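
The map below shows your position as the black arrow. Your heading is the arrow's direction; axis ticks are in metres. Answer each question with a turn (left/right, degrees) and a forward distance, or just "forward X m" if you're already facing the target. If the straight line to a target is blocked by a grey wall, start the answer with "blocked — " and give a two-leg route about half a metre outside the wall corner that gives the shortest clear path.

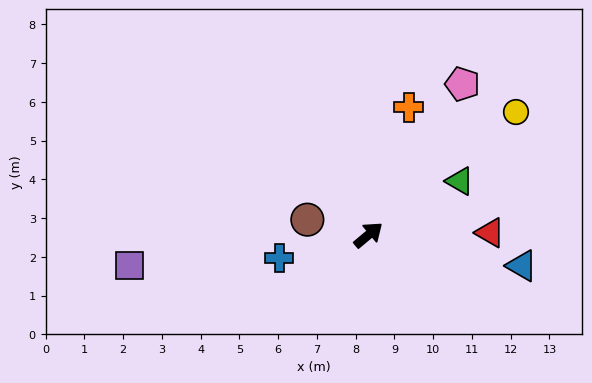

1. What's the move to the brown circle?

turn left 126°, forward 1.6 m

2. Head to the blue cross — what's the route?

turn left 155°, forward 2.4 m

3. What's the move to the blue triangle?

turn right 51°, forward 4.0 m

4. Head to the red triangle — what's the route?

turn right 39°, forward 3.1 m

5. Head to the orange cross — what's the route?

turn left 33°, forward 3.5 m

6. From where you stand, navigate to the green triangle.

turn right 9°, forward 2.7 m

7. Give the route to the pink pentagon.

turn left 18°, forward 4.6 m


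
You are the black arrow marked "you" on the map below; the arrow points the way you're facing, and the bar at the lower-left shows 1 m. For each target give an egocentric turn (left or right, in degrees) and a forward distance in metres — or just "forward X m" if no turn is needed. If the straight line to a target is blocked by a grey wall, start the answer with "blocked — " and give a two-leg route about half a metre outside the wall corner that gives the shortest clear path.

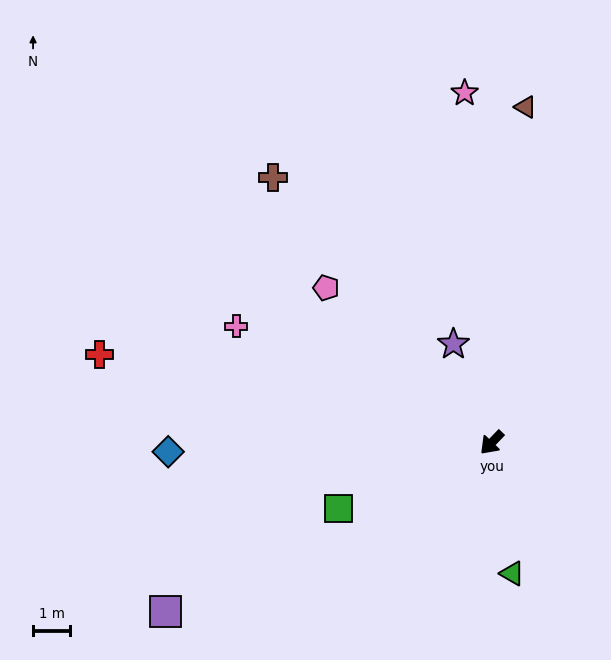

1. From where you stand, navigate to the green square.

turn right 23°, forward 4.5 m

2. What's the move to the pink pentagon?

turn right 89°, forward 6.1 m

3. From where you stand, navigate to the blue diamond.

turn right 45°, forward 8.7 m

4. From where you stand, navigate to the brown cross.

turn right 97°, forward 9.3 m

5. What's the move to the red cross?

turn right 59°, forward 10.8 m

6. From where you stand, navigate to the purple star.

turn right 115°, forward 2.9 m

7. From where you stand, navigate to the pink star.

turn right 132°, forward 9.5 m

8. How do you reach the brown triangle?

turn right 142°, forward 9.1 m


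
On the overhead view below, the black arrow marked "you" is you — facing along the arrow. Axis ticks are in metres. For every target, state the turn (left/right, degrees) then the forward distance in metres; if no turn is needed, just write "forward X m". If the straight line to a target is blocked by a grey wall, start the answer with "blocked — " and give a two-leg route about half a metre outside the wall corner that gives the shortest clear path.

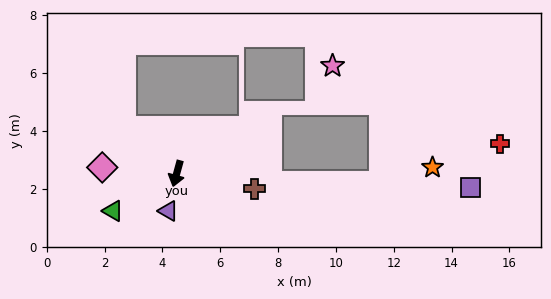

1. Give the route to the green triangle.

turn right 44°, forward 2.6 m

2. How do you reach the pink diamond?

turn right 79°, forward 2.6 m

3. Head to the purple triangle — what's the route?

turn left 3°, forward 1.3 m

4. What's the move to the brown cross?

turn left 94°, forward 2.7 m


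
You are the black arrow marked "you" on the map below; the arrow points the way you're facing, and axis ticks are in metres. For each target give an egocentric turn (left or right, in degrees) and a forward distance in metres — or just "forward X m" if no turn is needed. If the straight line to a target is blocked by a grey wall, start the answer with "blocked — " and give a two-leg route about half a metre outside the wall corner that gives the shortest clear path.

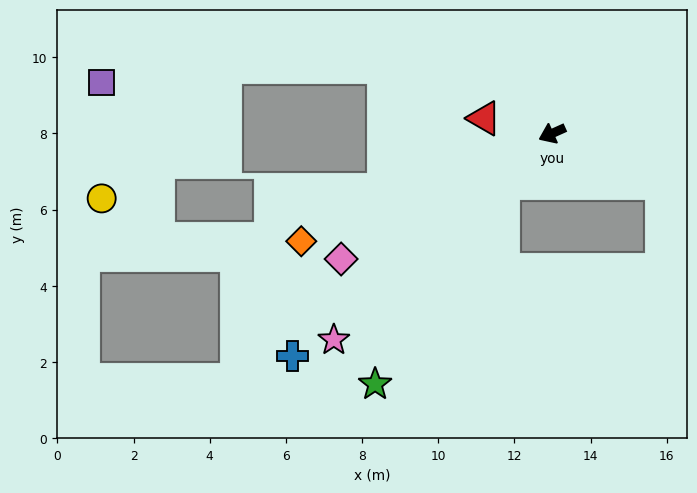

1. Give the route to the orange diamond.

forward 7.2 m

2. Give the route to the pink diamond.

turn left 7°, forward 6.4 m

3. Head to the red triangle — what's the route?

turn right 37°, forward 1.8 m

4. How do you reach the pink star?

turn left 19°, forward 7.9 m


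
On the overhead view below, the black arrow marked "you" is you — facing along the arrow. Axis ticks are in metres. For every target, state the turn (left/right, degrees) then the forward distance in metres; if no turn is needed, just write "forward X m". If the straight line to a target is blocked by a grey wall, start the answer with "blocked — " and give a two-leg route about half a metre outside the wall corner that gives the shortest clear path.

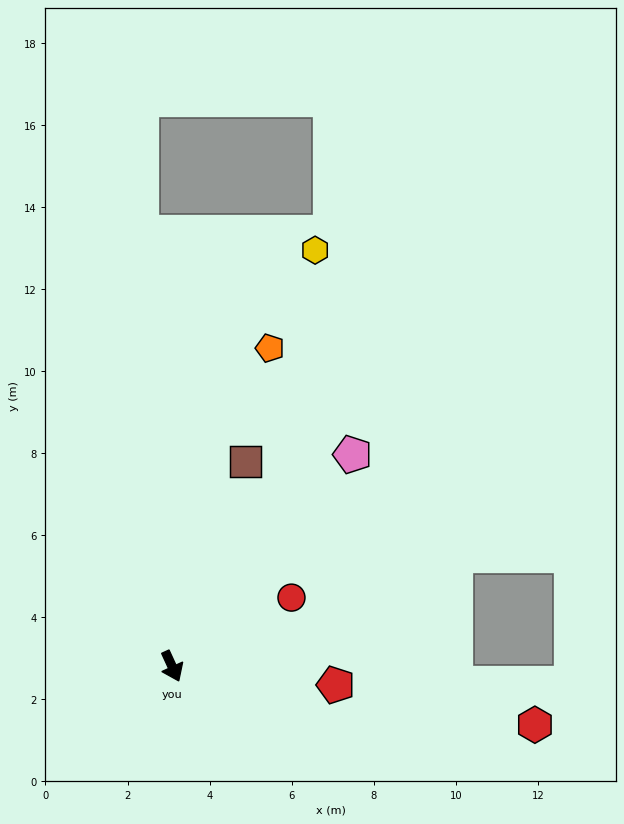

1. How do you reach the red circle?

turn left 95°, forward 3.4 m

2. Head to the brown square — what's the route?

turn left 136°, forward 5.3 m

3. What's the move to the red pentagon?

turn left 59°, forward 4.0 m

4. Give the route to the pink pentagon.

turn left 115°, forward 6.8 m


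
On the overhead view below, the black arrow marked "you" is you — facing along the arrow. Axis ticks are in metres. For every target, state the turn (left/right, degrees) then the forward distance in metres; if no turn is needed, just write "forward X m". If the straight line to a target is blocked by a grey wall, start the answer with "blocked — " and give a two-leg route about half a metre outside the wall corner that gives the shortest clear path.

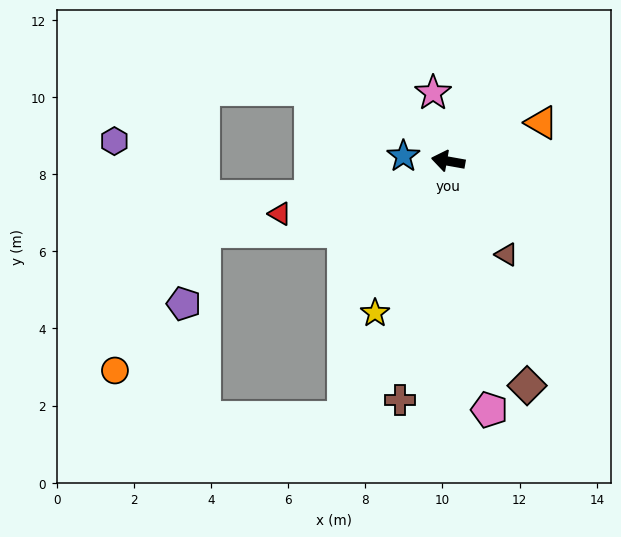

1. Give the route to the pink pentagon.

turn left 110°, forward 6.5 m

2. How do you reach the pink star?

turn right 67°, forward 1.8 m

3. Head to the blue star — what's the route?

turn left 4°, forward 1.2 m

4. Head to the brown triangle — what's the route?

turn left 132°, forward 2.9 m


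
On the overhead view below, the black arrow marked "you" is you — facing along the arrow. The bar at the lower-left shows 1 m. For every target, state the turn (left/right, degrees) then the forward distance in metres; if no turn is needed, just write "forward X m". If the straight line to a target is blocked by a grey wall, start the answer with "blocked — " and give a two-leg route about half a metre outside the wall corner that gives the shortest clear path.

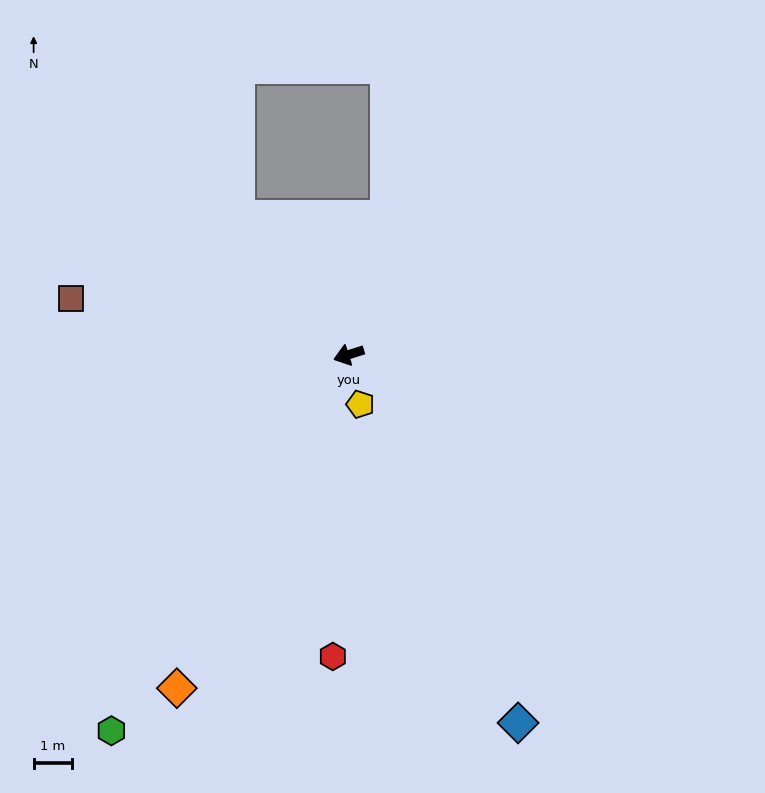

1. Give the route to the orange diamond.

turn left 45°, forward 9.7 m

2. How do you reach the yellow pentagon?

turn left 85°, forward 1.3 m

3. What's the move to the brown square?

turn right 29°, forward 7.3 m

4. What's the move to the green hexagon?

turn left 40°, forward 11.5 m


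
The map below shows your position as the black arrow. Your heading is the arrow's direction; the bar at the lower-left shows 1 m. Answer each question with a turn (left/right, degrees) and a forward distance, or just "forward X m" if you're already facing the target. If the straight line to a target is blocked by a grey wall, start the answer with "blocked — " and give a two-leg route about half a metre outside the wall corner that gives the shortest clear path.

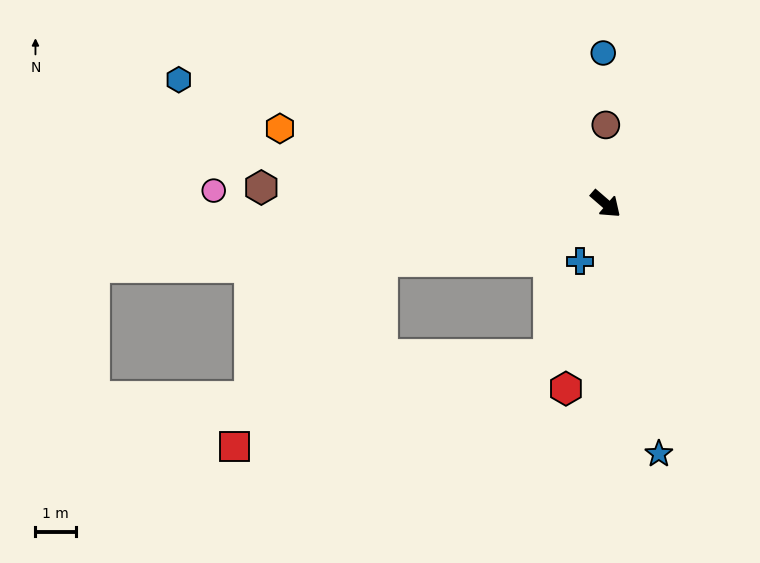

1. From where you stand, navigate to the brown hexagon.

turn right 142°, forward 8.5 m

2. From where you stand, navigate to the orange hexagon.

turn right 152°, forward 8.2 m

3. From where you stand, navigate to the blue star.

turn right 37°, forward 6.3 m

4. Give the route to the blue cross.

turn right 73°, forward 1.6 m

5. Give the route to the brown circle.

turn left 131°, forward 1.9 m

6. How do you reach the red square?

blocked — turn right 125°, forward 5.7 m, then turn left 38°, forward 5.8 m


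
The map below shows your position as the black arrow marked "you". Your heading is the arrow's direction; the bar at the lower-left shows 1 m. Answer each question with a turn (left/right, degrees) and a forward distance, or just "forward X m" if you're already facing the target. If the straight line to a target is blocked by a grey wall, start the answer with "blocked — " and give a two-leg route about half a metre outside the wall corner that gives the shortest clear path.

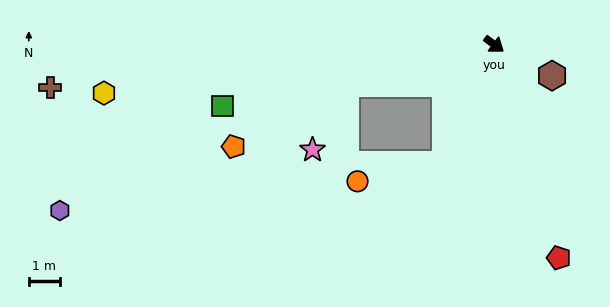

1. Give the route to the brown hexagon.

turn left 8°, forward 2.1 m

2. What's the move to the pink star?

blocked — turn right 129°, forward 4.9 m, then turn left 48°, forward 2.4 m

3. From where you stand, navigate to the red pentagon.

turn right 37°, forward 7.1 m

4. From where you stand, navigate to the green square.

turn right 131°, forward 8.9 m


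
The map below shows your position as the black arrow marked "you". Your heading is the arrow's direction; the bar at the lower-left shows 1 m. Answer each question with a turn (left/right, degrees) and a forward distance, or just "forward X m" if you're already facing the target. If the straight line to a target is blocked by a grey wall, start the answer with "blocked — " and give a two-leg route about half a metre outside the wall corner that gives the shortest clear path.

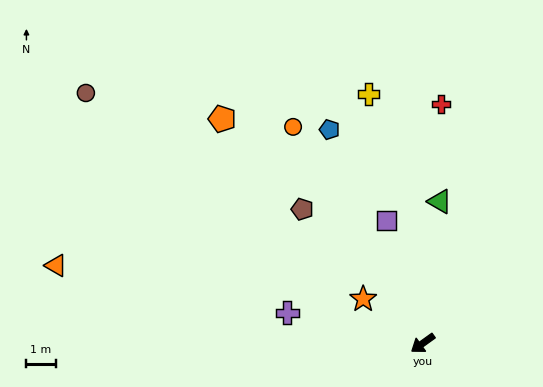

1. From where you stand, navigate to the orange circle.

turn right 95°, forward 8.6 m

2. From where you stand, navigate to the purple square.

turn right 109°, forward 4.3 m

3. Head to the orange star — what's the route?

turn right 72°, forward 2.5 m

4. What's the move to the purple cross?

turn right 48°, forward 4.7 m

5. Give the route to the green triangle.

turn right 133°, forward 4.9 m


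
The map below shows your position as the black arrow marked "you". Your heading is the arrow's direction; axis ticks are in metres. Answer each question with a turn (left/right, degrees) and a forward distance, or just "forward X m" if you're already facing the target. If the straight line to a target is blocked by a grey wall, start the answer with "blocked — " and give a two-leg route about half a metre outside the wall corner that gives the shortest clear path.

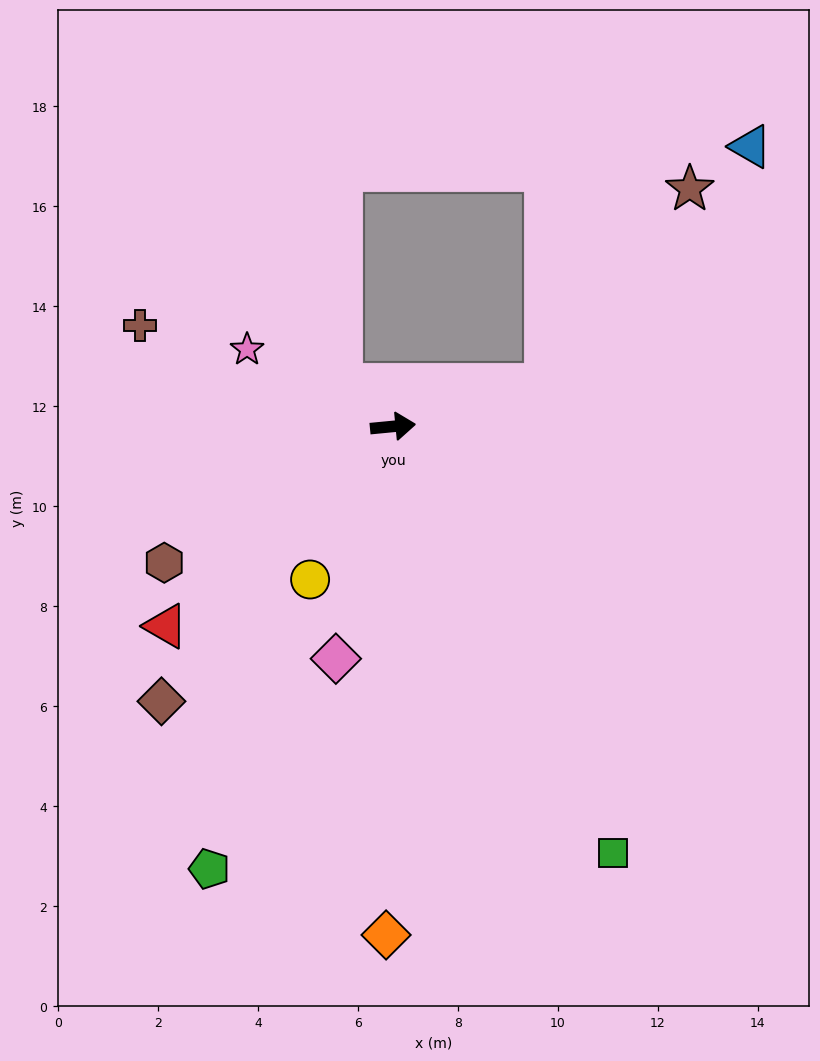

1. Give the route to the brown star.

blocked — turn left 10°, forward 3.2 m, then turn left 38°, forward 4.9 m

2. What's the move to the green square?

turn right 68°, forward 9.6 m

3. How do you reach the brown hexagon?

turn right 155°, forward 5.3 m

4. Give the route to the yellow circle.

turn right 124°, forward 3.5 m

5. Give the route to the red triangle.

turn right 144°, forward 6.1 m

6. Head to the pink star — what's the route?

turn left 147°, forward 3.3 m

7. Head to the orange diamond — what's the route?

turn right 96°, forward 10.2 m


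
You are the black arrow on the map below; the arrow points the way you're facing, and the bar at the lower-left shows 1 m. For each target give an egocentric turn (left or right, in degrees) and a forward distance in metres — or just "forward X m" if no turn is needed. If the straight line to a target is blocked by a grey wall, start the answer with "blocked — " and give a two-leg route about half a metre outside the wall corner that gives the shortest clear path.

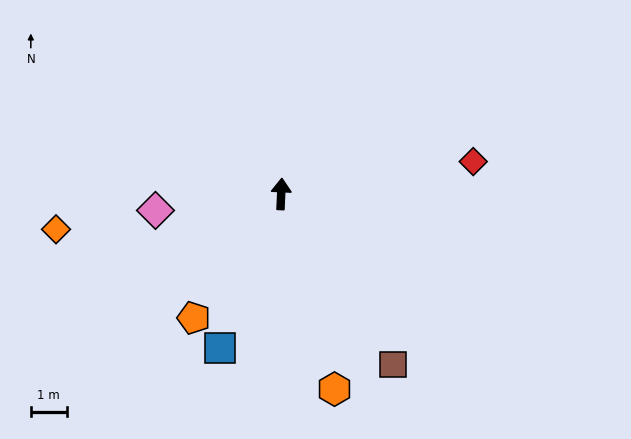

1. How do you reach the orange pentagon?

turn left 147°, forward 4.2 m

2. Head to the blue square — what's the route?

turn left 161°, forward 4.6 m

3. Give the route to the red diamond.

turn right 78°, forward 5.5 m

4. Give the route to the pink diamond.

turn left 100°, forward 3.5 m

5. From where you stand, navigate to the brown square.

turn right 144°, forward 5.7 m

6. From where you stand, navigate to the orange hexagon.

turn right 162°, forward 5.7 m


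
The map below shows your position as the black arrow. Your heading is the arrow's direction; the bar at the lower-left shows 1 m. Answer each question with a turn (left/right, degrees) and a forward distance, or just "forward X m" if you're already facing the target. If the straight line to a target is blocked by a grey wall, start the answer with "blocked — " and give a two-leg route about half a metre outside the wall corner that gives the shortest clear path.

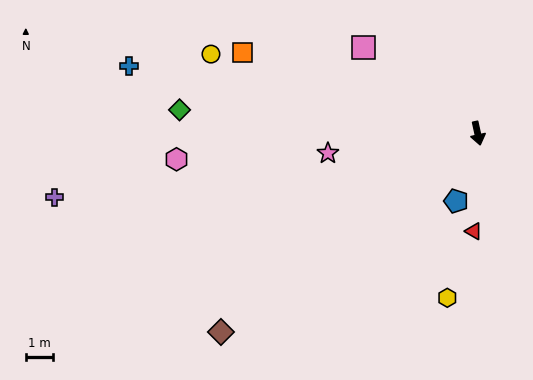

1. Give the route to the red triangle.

turn right 15°, forward 3.6 m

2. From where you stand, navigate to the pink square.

turn right 139°, forward 5.2 m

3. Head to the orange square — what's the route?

turn right 121°, forward 9.1 m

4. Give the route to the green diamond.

turn right 107°, forward 11.0 m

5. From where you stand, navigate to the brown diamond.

turn right 65°, forward 11.9 m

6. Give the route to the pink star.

turn right 95°, forward 5.5 m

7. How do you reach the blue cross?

turn right 113°, forward 13.1 m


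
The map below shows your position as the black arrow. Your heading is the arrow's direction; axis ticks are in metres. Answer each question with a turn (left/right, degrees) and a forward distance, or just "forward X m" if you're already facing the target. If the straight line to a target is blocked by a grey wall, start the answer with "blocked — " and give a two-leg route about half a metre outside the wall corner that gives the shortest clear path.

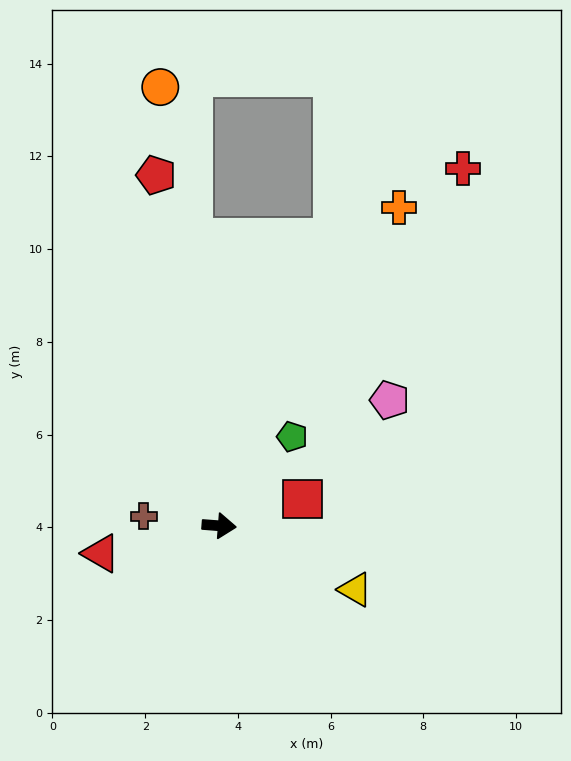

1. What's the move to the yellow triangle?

turn right 21°, forward 3.2 m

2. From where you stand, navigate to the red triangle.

turn right 162°, forward 2.6 m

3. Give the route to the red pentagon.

turn left 105°, forward 7.7 m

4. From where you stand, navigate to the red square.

turn left 22°, forward 1.9 m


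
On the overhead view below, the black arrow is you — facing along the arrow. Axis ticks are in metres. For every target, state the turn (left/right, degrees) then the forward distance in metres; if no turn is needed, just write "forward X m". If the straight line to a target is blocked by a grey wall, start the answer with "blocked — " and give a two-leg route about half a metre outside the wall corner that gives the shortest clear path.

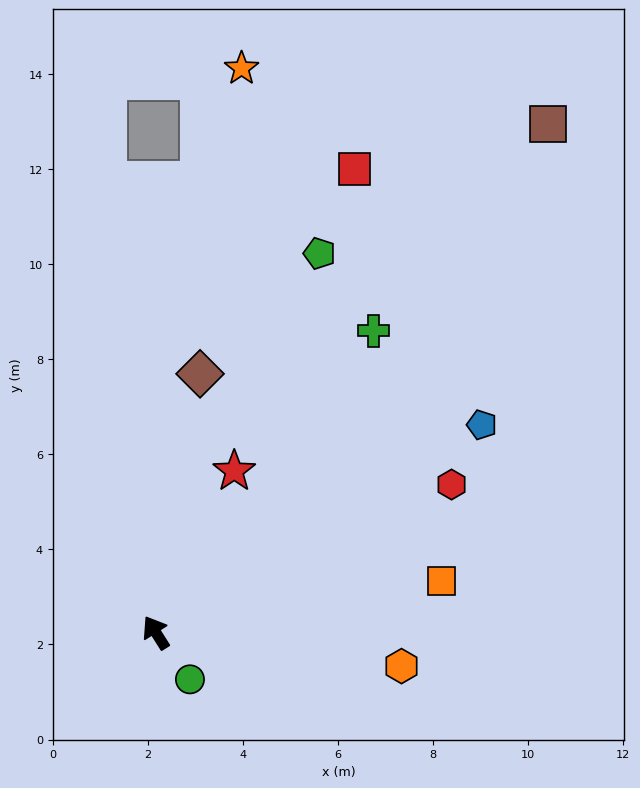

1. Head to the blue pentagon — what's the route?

turn right 90°, forward 8.1 m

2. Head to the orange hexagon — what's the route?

turn right 130°, forward 5.2 m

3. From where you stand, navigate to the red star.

turn right 58°, forward 3.8 m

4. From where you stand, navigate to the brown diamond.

turn right 42°, forward 5.5 m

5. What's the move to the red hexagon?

turn right 96°, forward 7.0 m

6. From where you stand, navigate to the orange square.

turn right 112°, forward 6.1 m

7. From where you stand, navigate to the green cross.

turn right 68°, forward 7.8 m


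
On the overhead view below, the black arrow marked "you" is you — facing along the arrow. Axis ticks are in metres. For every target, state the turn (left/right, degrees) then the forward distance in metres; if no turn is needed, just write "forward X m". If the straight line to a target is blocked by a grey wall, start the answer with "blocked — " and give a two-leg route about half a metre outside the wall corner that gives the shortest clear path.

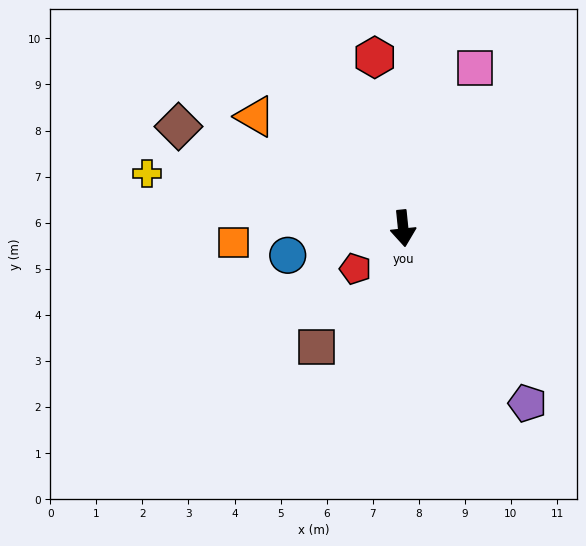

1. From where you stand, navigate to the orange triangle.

turn right 133°, forward 4.0 m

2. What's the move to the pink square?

turn left 150°, forward 3.8 m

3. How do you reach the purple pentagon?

turn left 30°, forward 4.7 m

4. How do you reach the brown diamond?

turn right 120°, forward 5.4 m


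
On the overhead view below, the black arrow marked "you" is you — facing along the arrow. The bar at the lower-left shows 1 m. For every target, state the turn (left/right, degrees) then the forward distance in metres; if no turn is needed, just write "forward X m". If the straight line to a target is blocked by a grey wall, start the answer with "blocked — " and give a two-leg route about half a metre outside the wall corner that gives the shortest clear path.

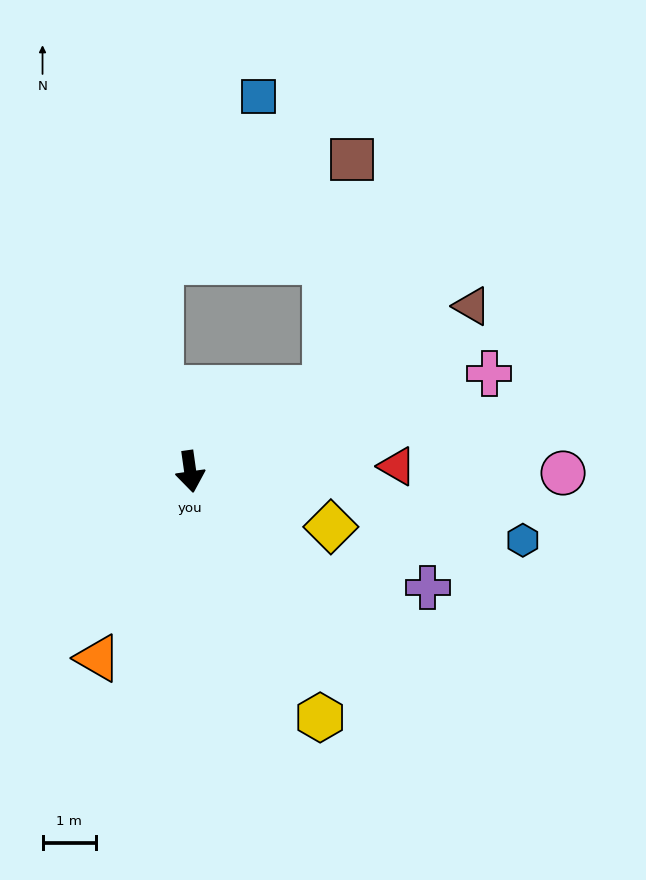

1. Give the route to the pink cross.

turn left 100°, forward 5.9 m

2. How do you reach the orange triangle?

turn right 34°, forward 3.9 m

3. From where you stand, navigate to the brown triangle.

turn left 112°, forward 6.2 m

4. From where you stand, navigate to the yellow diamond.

turn left 61°, forward 2.8 m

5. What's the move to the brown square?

blocked — turn left 114°, forward 3.0 m, then turn left 51°, forward 4.3 m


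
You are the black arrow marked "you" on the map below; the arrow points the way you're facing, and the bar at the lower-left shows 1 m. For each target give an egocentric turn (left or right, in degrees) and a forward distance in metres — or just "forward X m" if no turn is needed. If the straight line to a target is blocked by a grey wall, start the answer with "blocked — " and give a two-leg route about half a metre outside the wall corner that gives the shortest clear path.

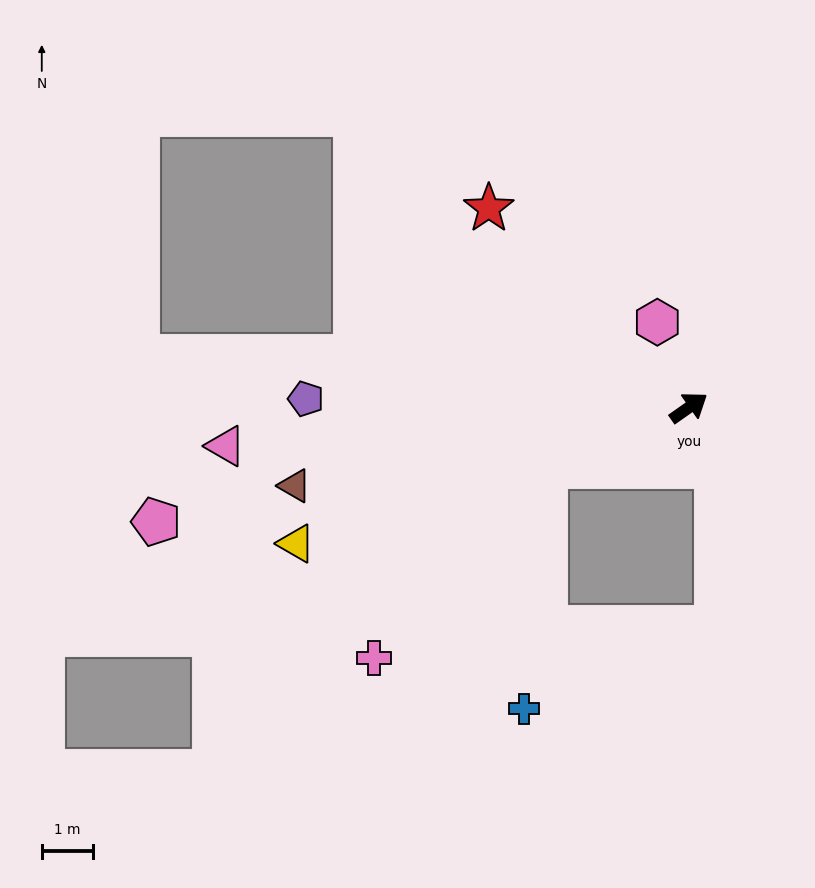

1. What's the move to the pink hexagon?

turn left 75°, forward 1.8 m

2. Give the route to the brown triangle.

turn left 156°, forward 7.8 m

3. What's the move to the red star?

turn left 100°, forward 5.5 m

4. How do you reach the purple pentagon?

turn left 144°, forward 7.4 m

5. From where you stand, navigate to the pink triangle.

turn left 150°, forward 9.0 m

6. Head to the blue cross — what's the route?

blocked — turn left 168°, forward 3.0 m, then turn left 62°, forward 4.7 m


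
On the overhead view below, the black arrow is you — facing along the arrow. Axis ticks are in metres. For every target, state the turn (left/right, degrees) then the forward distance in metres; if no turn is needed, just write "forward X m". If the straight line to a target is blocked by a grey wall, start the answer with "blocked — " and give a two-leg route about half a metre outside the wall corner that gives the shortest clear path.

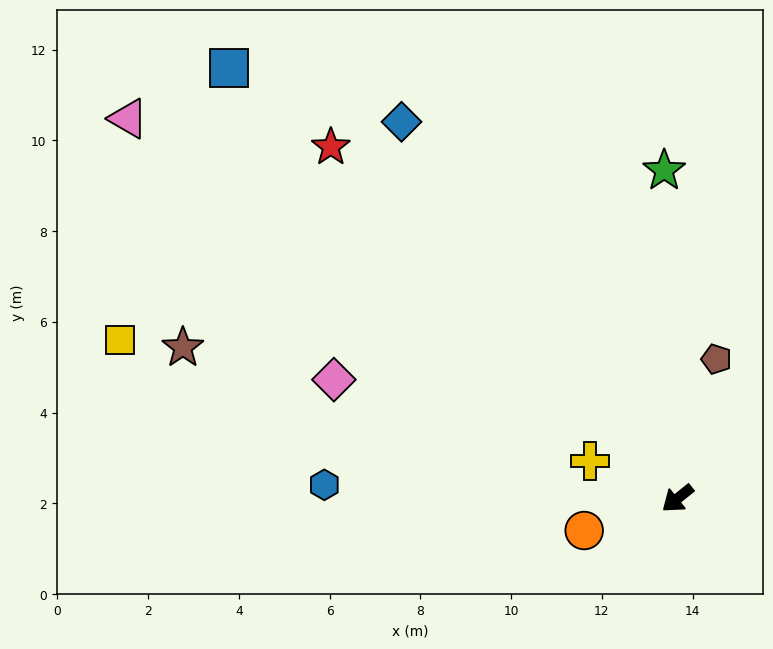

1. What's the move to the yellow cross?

turn right 62°, forward 2.1 m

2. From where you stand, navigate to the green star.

turn right 126°, forward 7.2 m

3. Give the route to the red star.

turn right 84°, forward 10.9 m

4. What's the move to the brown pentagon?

turn right 144°, forward 3.2 m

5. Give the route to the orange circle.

turn right 20°, forward 2.2 m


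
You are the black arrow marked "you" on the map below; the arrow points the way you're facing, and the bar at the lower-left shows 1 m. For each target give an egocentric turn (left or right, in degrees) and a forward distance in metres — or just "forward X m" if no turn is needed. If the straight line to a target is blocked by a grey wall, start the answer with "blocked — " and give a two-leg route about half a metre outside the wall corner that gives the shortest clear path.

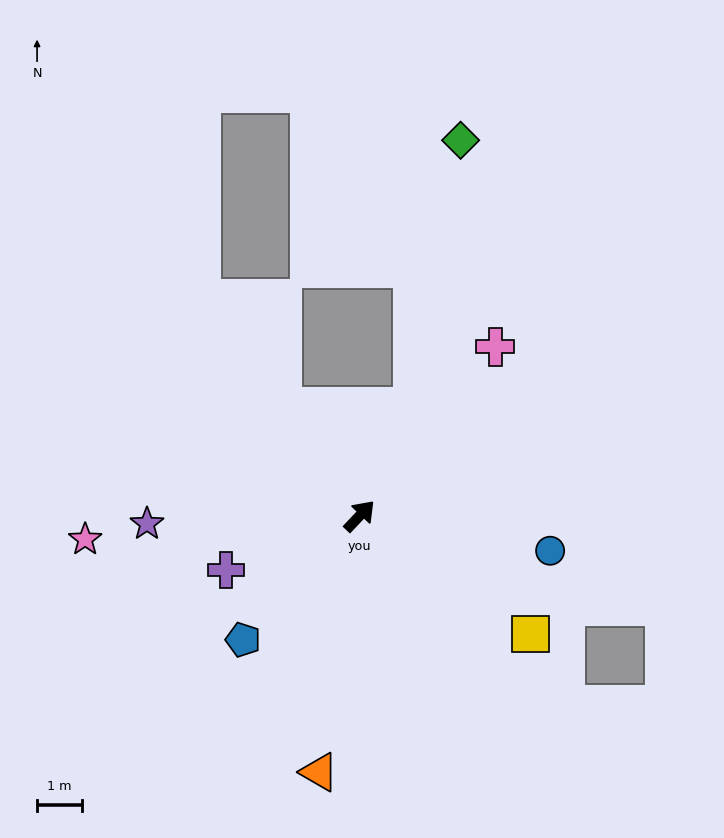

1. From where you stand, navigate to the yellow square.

turn right 81°, forward 4.6 m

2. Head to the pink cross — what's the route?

turn left 5°, forward 4.8 m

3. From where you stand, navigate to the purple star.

turn left 136°, forward 4.7 m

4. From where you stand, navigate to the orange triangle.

turn right 146°, forward 5.8 m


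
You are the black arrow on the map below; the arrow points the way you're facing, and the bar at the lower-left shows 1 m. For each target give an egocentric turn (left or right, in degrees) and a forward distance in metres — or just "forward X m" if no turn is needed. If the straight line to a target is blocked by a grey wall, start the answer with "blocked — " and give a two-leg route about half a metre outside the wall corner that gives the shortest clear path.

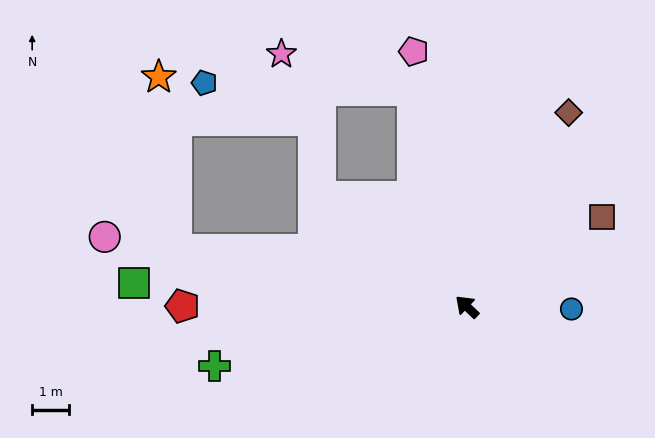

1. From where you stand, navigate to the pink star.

blocked — turn right 33°, forward 6.0 m, then turn left 61°, forward 3.7 m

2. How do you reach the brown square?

turn right 103°, forward 4.4 m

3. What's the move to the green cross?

turn left 57°, forward 7.0 m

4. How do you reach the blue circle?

turn right 138°, forward 2.8 m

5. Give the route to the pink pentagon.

turn right 35°, forward 7.0 m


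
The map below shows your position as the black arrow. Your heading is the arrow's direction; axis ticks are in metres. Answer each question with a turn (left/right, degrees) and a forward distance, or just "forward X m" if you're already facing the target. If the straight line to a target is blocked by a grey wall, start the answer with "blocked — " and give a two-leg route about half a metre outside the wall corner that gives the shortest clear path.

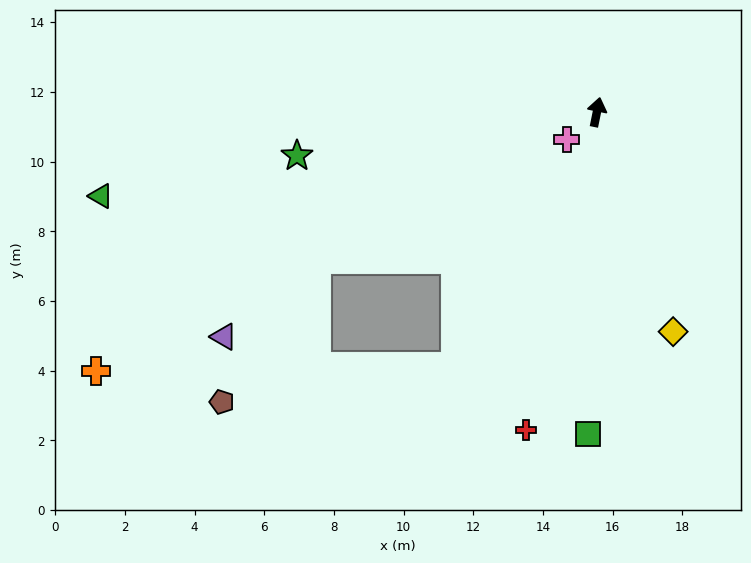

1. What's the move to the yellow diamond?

turn right 149°, forward 6.7 m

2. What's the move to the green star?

turn left 110°, forward 8.7 m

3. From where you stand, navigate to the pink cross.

turn left 144°, forward 1.2 m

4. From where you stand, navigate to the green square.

turn right 170°, forward 9.2 m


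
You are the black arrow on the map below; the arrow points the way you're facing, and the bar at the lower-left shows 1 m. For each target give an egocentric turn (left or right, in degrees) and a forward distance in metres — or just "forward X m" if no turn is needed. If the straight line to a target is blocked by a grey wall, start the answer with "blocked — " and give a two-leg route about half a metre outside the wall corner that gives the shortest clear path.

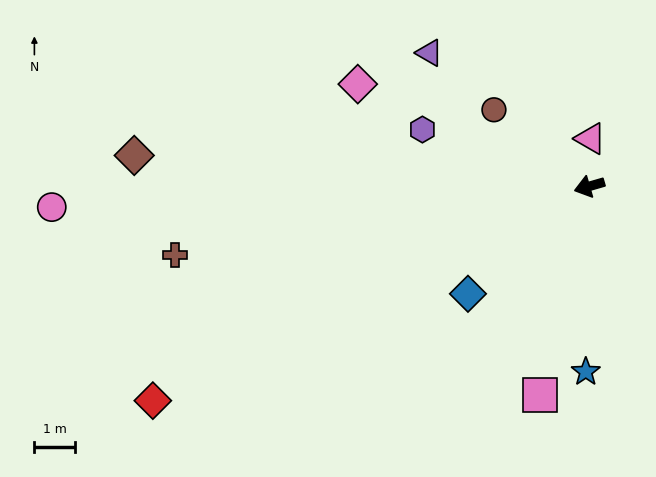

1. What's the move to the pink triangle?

turn right 107°, forward 1.2 m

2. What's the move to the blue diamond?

turn left 25°, forward 4.0 m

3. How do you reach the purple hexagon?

turn right 35°, forward 4.3 m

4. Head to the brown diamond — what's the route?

turn right 20°, forward 11.2 m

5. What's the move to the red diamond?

turn left 10°, forward 11.9 m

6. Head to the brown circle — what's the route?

turn right 55°, forward 3.0 m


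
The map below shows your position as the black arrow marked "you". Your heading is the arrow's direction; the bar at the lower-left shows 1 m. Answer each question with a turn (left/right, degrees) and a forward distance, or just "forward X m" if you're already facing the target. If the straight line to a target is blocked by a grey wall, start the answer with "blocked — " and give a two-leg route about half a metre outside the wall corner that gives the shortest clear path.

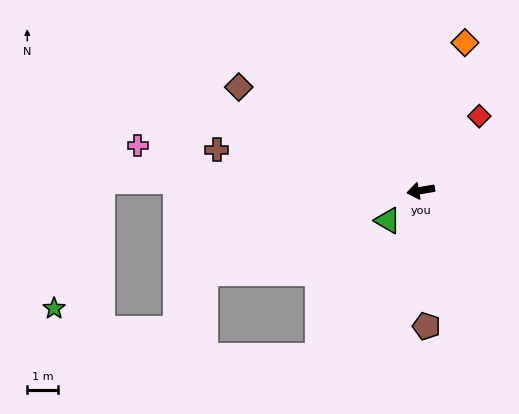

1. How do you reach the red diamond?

turn right 138°, forward 3.1 m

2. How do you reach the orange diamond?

turn right 116°, forward 5.1 m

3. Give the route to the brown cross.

turn right 21°, forward 6.8 m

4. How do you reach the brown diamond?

turn right 39°, forward 6.9 m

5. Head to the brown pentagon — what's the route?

turn left 83°, forward 4.5 m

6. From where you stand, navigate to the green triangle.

turn left 32°, forward 1.5 m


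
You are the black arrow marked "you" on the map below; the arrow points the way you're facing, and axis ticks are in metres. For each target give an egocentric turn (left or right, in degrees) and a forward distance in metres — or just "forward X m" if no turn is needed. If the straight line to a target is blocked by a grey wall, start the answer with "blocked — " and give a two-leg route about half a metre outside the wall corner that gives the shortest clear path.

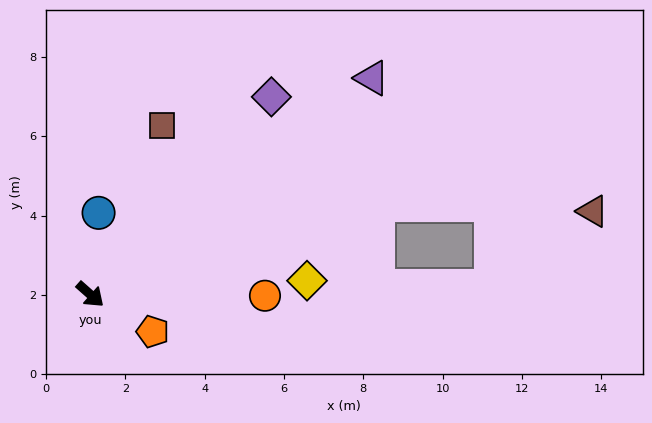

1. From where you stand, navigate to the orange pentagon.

turn left 11°, forward 1.8 m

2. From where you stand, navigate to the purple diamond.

turn left 89°, forward 6.8 m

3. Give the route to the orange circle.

turn left 41°, forward 4.4 m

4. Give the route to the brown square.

turn left 108°, forward 4.6 m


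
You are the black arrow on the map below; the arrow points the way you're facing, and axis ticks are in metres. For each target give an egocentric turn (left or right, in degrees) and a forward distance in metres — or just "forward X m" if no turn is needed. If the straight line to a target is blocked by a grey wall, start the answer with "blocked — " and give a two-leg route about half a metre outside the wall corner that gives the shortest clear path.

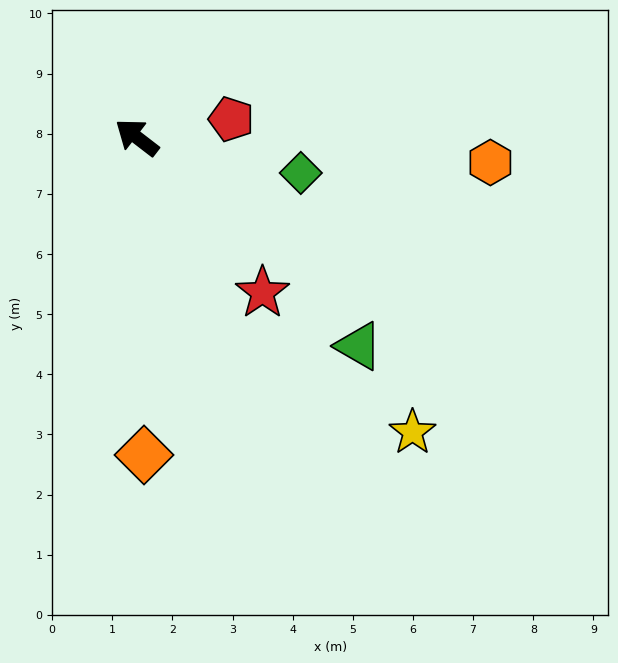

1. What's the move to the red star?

turn left 167°, forward 3.3 m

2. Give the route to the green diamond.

turn right 155°, forward 2.8 m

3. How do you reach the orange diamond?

turn left 129°, forward 5.3 m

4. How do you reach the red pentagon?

turn right 132°, forward 1.6 m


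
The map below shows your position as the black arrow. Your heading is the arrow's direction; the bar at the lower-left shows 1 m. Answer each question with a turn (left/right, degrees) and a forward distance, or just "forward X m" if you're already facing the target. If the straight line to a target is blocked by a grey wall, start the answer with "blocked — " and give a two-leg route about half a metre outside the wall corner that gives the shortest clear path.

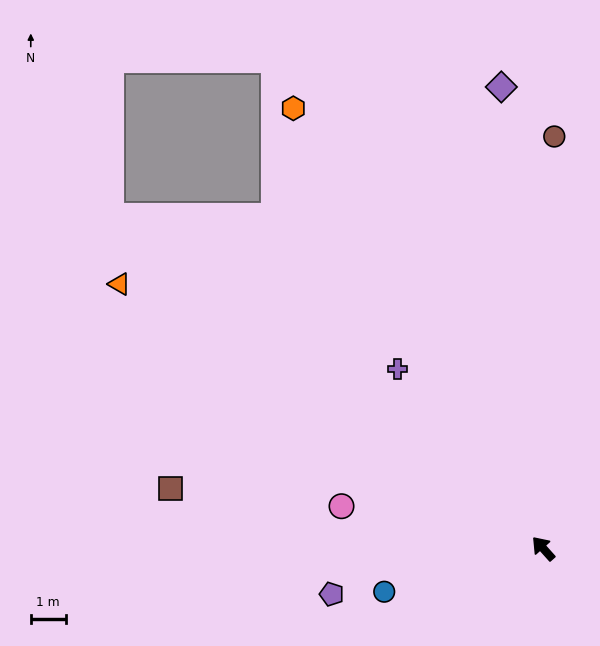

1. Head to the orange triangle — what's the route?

turn left 16°, forward 14.3 m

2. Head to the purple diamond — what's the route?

turn right 37°, forward 13.3 m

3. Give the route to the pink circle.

turn left 36°, forward 5.9 m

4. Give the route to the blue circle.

turn left 63°, forward 4.7 m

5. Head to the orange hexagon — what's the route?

turn right 12°, forward 14.5 m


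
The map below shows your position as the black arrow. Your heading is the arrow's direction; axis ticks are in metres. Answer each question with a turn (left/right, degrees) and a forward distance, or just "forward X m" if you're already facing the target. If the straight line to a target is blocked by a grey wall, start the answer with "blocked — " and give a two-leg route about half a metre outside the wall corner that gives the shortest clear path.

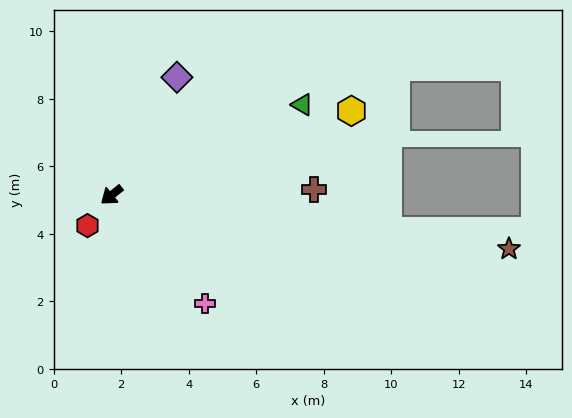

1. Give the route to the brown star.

turn left 134°, forward 11.9 m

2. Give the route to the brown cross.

turn left 143°, forward 6.0 m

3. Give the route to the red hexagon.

turn left 13°, forward 1.2 m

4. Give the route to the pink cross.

turn left 92°, forward 4.2 m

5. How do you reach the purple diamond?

turn right 158°, forward 4.0 m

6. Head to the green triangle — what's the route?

turn left 167°, forward 6.3 m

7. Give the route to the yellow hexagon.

turn left 161°, forward 7.5 m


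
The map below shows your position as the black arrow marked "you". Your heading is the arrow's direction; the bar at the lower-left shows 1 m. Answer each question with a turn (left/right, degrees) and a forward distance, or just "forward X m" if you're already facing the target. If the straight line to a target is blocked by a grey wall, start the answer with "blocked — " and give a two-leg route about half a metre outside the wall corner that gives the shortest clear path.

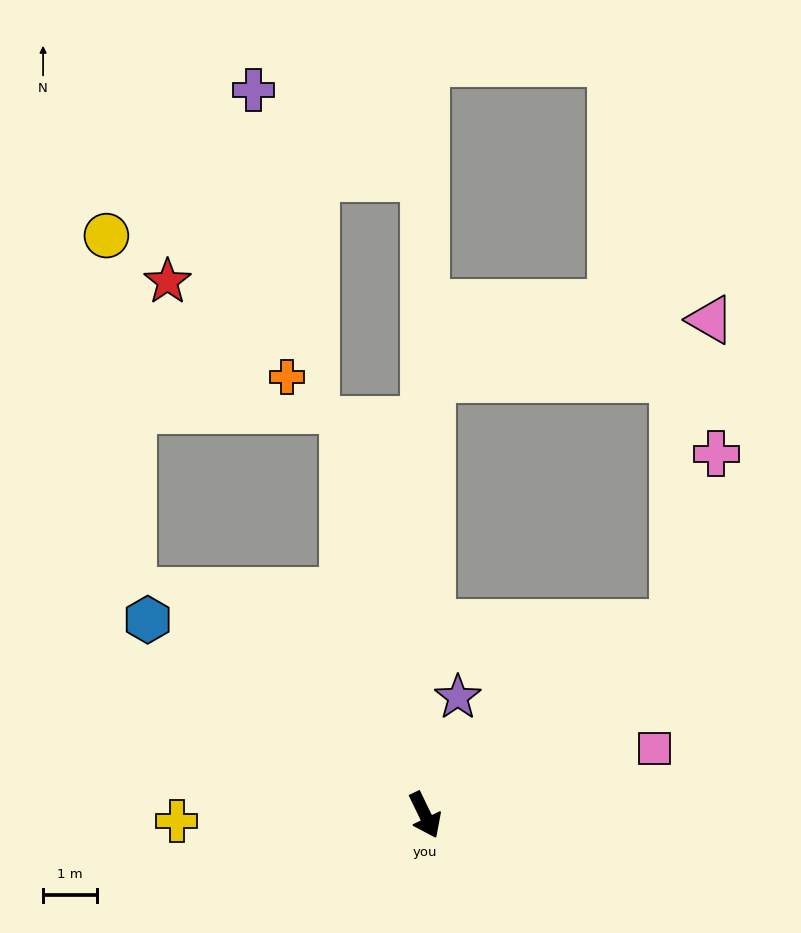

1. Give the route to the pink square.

turn left 80°, forward 4.4 m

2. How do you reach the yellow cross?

turn right 114°, forward 4.6 m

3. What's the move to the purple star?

turn left 139°, forward 2.3 m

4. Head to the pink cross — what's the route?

blocked — turn left 102°, forward 5.8 m, then turn left 38°, forward 3.2 m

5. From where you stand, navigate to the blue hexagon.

turn right 151°, forward 6.3 m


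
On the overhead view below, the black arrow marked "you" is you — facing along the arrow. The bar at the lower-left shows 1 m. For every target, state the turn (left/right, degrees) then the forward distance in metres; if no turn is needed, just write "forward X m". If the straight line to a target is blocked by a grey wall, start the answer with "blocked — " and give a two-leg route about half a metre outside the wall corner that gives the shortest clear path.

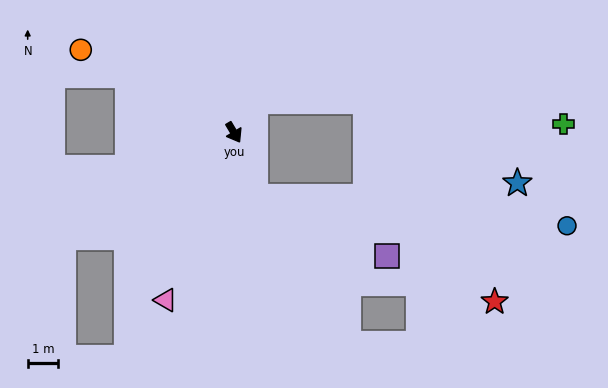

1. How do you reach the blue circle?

blocked — turn right 12°, forward 2.2 m, then turn left 66°, forward 10.2 m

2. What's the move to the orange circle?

turn right 149°, forward 5.7 m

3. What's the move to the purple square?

blocked — turn right 12°, forward 2.2 m, then turn left 47°, forward 4.7 m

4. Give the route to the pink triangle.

turn right 53°, forward 5.9 m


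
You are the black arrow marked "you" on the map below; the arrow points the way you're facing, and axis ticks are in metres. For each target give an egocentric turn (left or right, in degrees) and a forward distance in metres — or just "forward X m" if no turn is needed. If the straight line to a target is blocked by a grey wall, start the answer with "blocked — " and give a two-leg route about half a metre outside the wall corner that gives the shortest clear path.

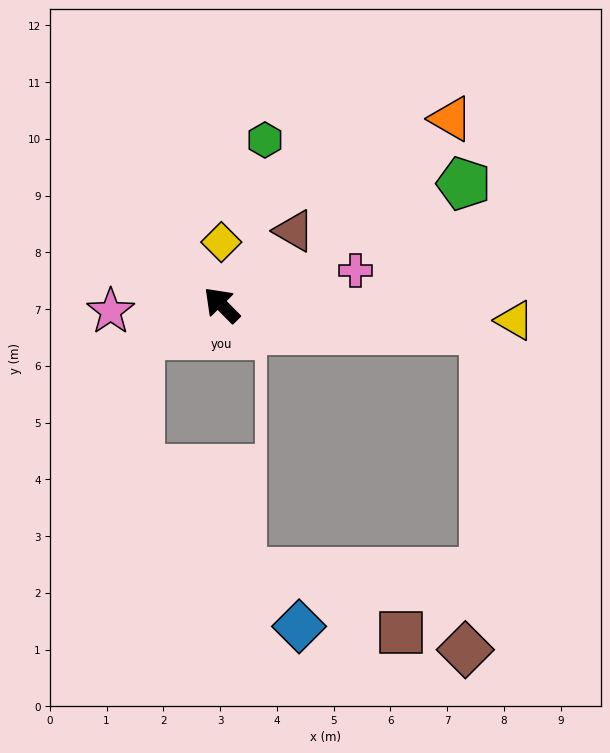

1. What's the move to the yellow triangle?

turn right 138°, forward 5.2 m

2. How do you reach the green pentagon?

turn right 108°, forward 4.8 m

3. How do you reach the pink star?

turn left 49°, forward 2.0 m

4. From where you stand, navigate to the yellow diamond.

turn right 44°, forward 1.1 m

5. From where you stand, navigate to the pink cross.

turn right 120°, forward 2.4 m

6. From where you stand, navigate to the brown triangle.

turn right 89°, forward 1.8 m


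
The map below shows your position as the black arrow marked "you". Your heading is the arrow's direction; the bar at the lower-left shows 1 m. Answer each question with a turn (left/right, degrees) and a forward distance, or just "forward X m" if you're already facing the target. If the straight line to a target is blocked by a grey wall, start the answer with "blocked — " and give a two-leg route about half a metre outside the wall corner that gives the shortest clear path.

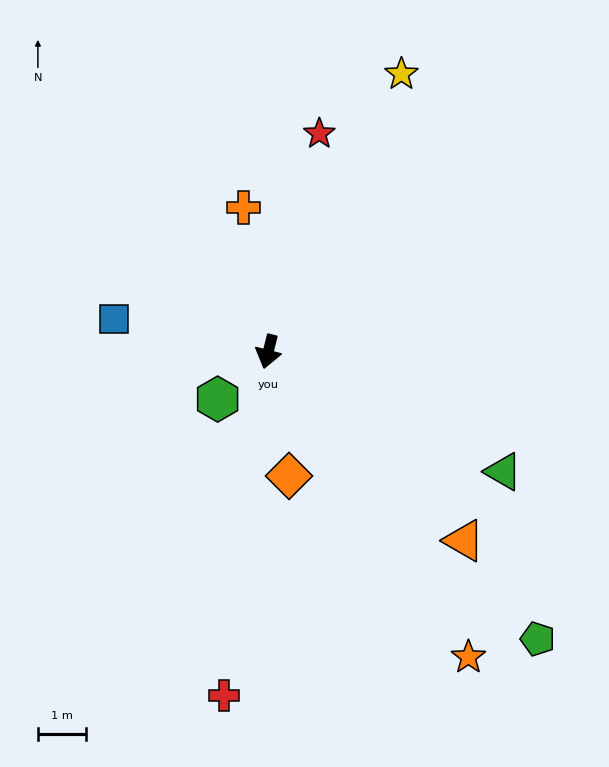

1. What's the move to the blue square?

turn right 88°, forward 3.3 m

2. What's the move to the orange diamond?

turn left 24°, forward 2.6 m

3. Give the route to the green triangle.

turn left 77°, forward 5.5 m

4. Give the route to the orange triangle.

turn left 60°, forward 5.7 m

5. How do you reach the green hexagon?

turn right 33°, forward 1.4 m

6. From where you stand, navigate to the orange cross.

turn right 156°, forward 3.0 m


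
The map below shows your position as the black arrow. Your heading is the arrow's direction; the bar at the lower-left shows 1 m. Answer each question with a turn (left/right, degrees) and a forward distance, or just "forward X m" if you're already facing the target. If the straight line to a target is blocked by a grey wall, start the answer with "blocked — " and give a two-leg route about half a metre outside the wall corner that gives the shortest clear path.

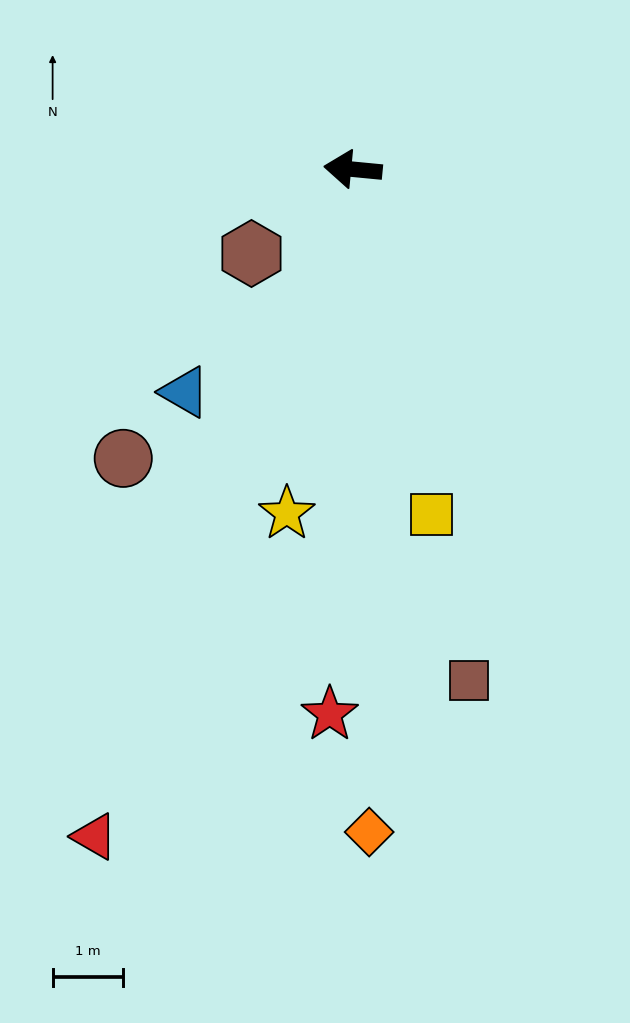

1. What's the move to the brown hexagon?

turn left 45°, forward 1.9 m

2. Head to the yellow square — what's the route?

turn left 108°, forward 5.1 m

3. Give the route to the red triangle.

turn left 74°, forward 10.2 m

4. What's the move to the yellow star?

turn left 85°, forward 5.0 m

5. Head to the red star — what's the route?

turn left 93°, forward 7.8 m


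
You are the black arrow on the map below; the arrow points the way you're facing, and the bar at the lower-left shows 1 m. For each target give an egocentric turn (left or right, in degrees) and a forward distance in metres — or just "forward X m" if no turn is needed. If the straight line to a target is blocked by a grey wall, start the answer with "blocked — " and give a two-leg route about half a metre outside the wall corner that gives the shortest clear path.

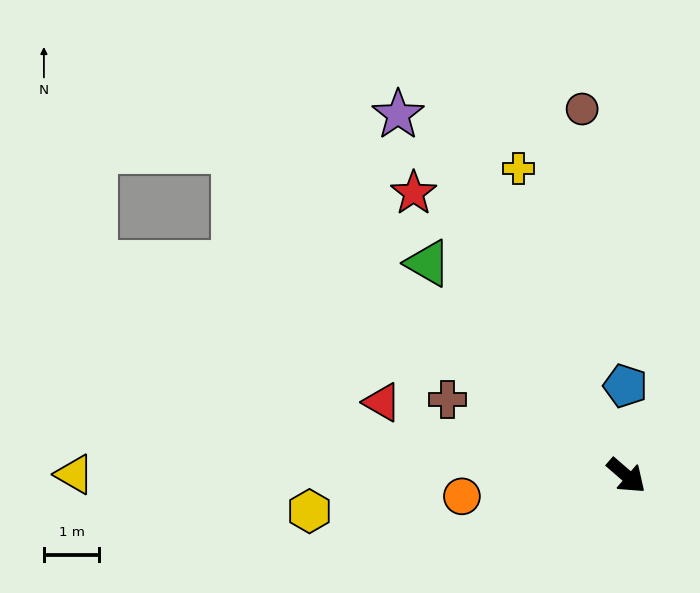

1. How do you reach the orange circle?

turn right 132°, forward 3.0 m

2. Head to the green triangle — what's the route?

turn left 174°, forward 5.3 m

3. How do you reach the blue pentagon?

turn left 132°, forward 1.6 m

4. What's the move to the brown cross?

turn right 162°, forward 3.5 m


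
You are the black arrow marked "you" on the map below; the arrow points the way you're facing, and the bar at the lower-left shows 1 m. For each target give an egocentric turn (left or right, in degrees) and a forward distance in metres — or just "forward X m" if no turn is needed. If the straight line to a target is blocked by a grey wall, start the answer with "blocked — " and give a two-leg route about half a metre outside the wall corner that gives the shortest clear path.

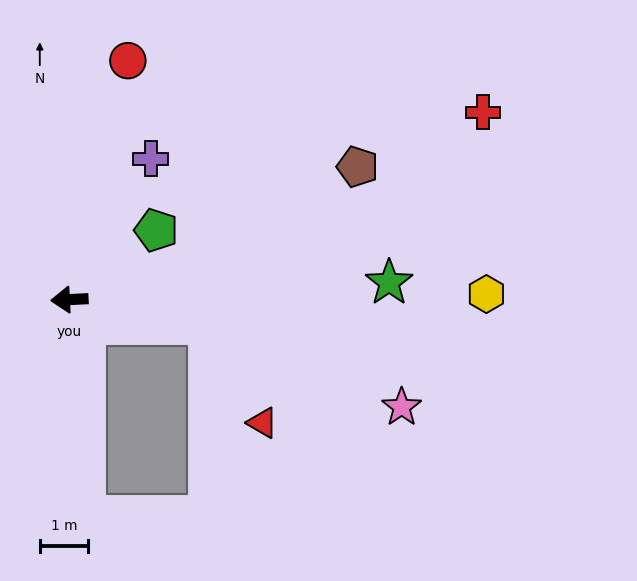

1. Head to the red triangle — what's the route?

blocked — turn left 167°, forward 2.9 m, then turn right 51°, forward 2.3 m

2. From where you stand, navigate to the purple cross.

turn right 123°, forward 3.4 m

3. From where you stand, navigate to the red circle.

turn right 107°, forward 5.1 m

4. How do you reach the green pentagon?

turn right 144°, forward 2.3 m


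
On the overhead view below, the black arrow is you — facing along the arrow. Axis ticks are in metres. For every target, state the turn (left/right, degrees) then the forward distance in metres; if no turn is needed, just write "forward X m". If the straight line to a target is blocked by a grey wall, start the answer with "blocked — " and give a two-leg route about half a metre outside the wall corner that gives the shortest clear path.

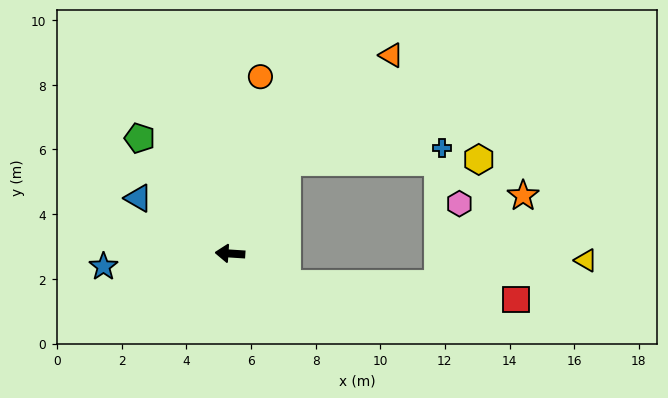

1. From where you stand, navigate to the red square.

blocked — turn left 156°, forward 2.0 m, then turn left 24°, forward 7.1 m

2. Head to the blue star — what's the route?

turn left 10°, forward 3.9 m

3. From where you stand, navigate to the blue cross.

blocked — turn right 118°, forward 3.3 m, then turn right 53°, forward 4.8 m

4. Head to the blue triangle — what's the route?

turn right 27°, forward 3.3 m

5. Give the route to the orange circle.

turn right 96°, forward 5.5 m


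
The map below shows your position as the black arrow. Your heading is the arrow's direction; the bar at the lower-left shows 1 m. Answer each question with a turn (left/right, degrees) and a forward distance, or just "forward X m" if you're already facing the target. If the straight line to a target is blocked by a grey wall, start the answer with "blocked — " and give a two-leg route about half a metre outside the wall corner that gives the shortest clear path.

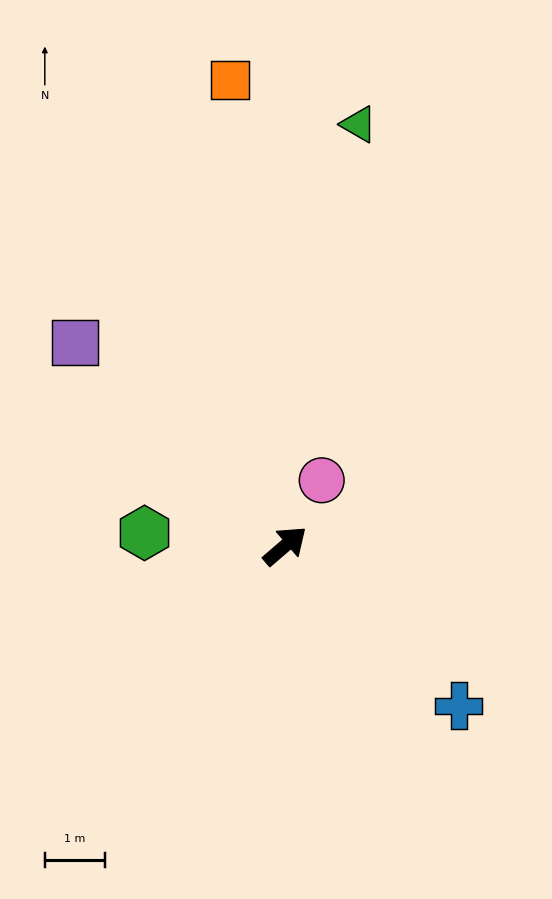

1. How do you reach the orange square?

turn left 56°, forward 7.8 m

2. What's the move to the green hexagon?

turn left 134°, forward 2.4 m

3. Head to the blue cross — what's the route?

turn right 83°, forward 3.9 m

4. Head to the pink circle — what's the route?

turn left 20°, forward 1.3 m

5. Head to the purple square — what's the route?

turn left 95°, forward 4.9 m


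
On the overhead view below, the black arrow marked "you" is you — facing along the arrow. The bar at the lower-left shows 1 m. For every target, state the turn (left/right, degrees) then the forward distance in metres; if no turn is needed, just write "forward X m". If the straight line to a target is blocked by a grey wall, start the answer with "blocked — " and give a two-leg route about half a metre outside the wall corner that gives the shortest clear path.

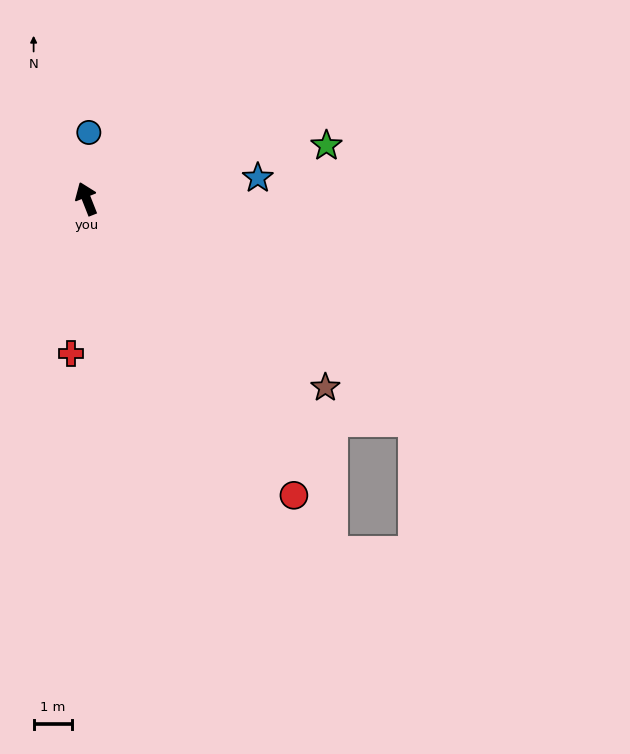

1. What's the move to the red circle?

turn right 167°, forward 9.4 m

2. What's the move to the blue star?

turn right 105°, forward 4.5 m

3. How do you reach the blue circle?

turn right 24°, forward 1.7 m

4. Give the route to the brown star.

turn right 150°, forward 7.9 m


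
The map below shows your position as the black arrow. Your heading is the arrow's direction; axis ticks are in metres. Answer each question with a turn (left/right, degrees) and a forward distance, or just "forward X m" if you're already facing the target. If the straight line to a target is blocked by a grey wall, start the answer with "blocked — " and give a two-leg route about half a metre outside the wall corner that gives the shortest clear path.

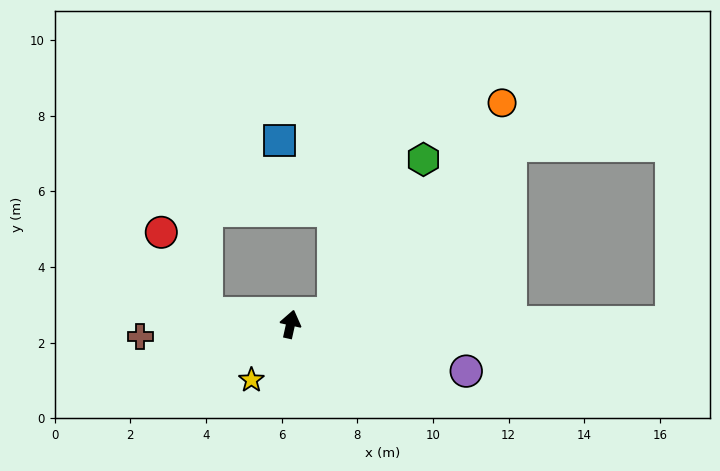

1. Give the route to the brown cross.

turn left 107°, forward 4.0 m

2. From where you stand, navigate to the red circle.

blocked — turn left 95°, forward 2.2 m, then turn right 53°, forward 2.5 m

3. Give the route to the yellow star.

turn left 157°, forward 1.8 m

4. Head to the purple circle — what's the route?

turn right 92°, forward 4.8 m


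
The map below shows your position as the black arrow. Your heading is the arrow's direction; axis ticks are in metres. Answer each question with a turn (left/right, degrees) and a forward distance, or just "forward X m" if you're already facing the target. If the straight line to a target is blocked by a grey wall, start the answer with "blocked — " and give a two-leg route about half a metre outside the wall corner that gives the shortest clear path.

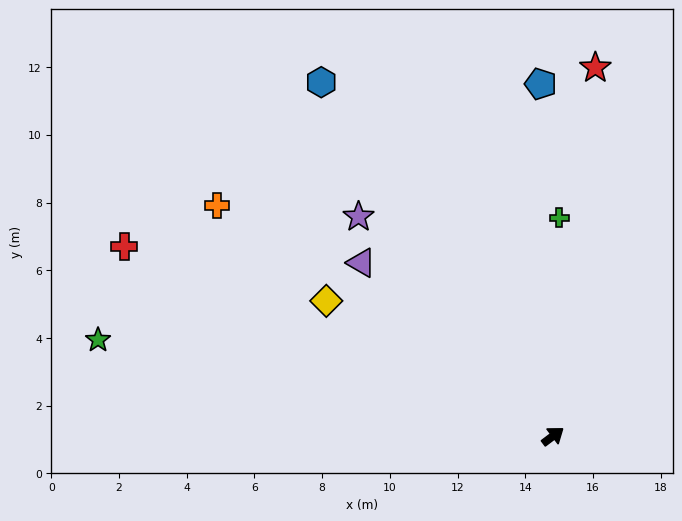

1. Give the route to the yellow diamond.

turn left 112°, forward 7.8 m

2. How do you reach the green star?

turn left 131°, forward 13.7 m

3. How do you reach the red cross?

turn left 119°, forward 13.8 m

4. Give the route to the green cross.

turn left 51°, forward 6.4 m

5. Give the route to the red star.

turn left 46°, forward 11.0 m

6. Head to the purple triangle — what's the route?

turn left 101°, forward 7.6 m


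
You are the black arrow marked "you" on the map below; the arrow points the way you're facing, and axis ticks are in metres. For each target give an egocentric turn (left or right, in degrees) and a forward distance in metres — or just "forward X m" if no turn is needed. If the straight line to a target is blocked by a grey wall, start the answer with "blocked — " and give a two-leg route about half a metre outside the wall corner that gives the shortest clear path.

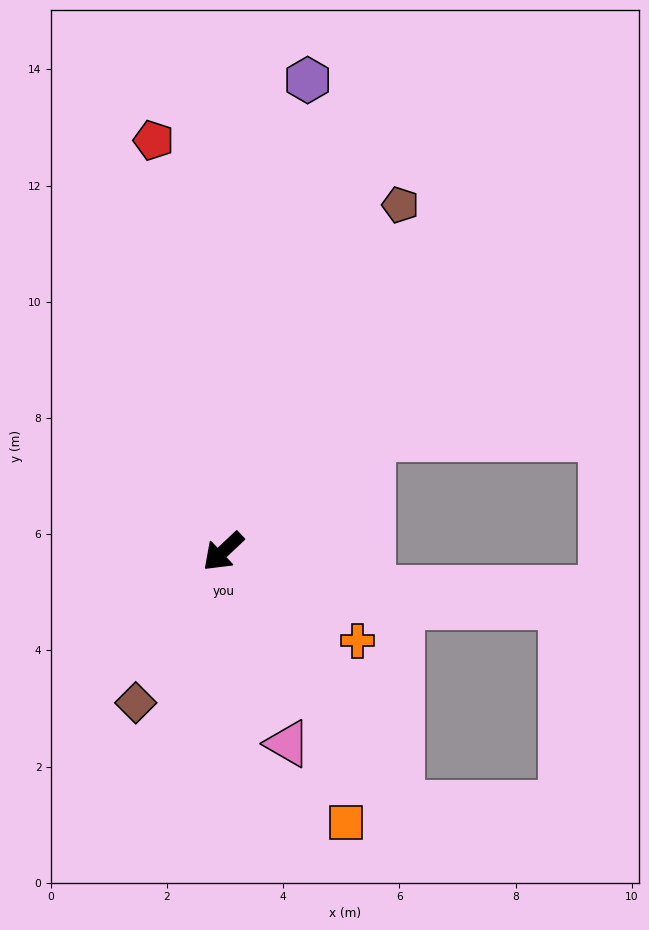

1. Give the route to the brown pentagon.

turn right 160°, forward 6.7 m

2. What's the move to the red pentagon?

turn right 124°, forward 7.2 m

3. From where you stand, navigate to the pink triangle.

turn left 65°, forward 3.5 m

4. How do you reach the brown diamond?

turn left 17°, forward 3.0 m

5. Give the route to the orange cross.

turn left 103°, forward 2.8 m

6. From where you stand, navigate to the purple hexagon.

turn right 144°, forward 8.2 m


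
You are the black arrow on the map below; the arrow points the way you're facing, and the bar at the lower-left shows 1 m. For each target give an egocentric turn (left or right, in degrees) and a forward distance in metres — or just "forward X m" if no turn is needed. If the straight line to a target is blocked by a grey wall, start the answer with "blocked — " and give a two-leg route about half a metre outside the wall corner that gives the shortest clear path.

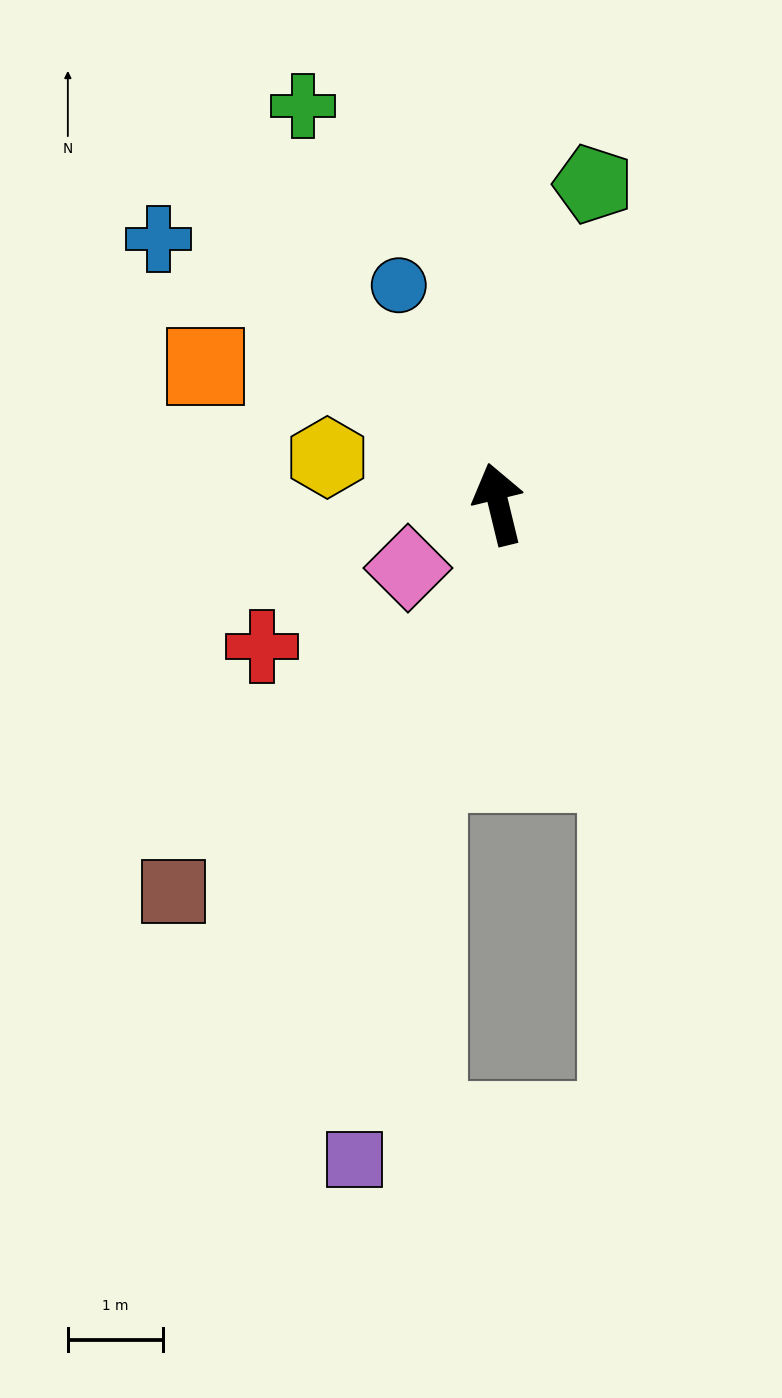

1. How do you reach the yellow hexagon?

turn left 61°, forward 1.9 m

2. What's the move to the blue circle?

turn left 11°, forward 2.5 m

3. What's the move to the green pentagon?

turn right 30°, forward 3.5 m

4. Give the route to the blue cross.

turn left 38°, forward 4.5 m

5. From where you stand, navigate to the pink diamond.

turn left 112°, forward 1.2 m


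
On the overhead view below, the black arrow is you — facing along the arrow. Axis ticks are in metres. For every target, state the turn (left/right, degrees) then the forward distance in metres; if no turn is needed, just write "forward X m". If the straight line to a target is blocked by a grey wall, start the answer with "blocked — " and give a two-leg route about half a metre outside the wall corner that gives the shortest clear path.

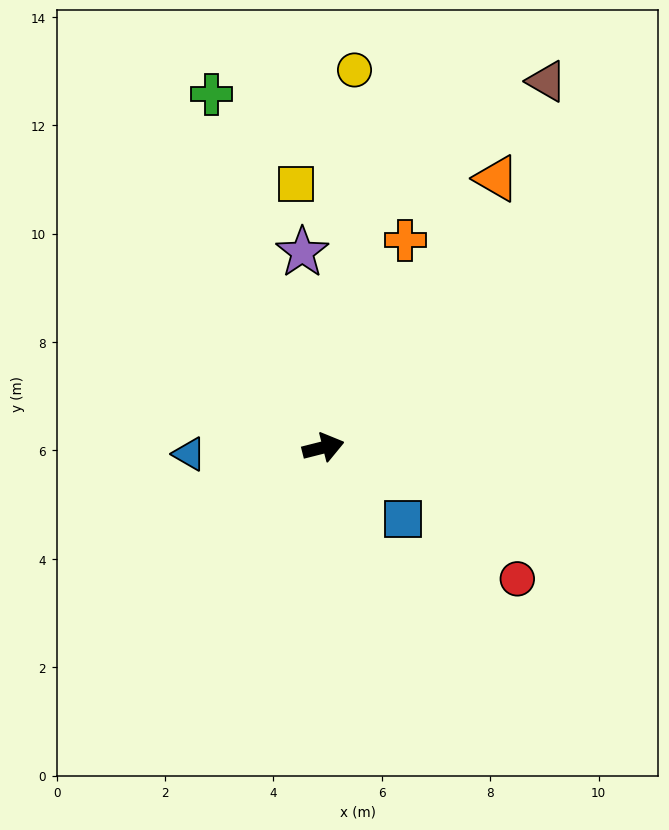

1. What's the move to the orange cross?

turn left 54°, forward 4.1 m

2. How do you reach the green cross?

turn left 93°, forward 6.8 m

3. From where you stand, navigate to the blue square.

turn right 56°, forward 2.0 m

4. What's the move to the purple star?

turn left 82°, forward 3.6 m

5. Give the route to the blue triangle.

turn left 169°, forward 2.5 m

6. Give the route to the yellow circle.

turn left 71°, forward 7.0 m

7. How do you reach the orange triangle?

turn left 43°, forward 5.9 m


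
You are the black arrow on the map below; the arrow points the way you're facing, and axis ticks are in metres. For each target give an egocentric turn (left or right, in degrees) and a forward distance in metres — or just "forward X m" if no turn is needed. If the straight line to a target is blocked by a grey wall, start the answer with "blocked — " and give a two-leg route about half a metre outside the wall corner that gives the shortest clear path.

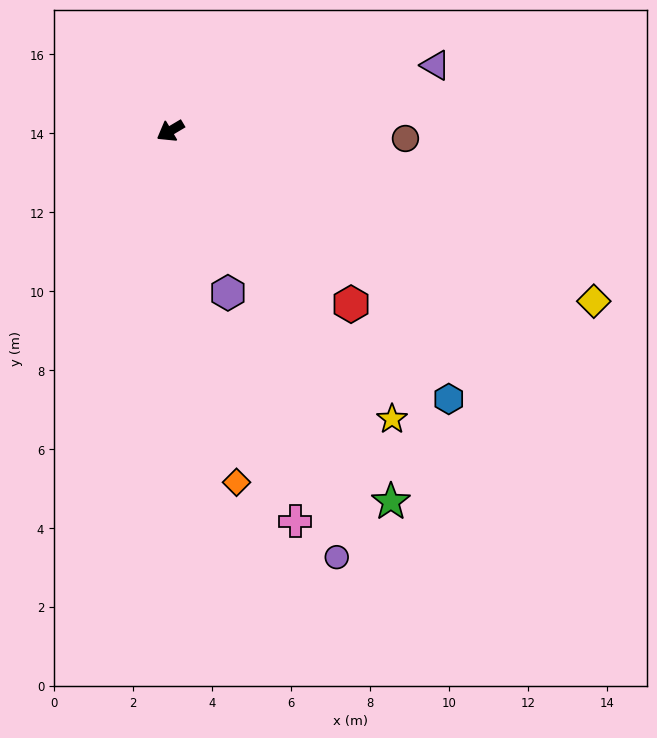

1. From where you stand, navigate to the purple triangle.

turn left 163°, forward 6.9 m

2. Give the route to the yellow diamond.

turn left 127°, forward 11.6 m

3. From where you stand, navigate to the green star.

turn left 90°, forward 10.9 m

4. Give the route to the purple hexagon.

turn left 79°, forward 4.4 m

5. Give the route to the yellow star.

turn left 97°, forward 9.2 m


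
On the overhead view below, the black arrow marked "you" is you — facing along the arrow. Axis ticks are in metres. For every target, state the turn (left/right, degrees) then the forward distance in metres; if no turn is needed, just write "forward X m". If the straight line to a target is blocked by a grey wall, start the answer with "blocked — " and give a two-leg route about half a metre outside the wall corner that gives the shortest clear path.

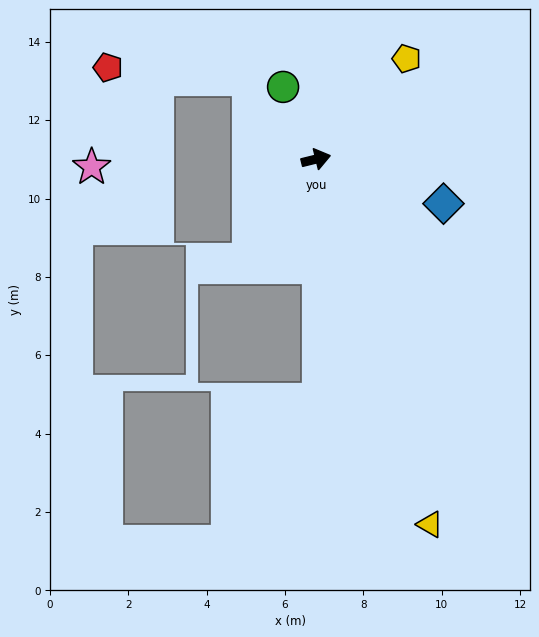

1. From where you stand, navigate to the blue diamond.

turn right 33°, forward 3.4 m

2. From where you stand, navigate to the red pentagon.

blocked — turn left 117°, forward 2.7 m, then turn left 44°, forward 3.6 m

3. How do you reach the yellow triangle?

turn right 86°, forward 9.8 m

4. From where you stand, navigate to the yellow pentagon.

turn left 34°, forward 3.5 m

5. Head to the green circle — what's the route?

turn left 101°, forward 2.0 m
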